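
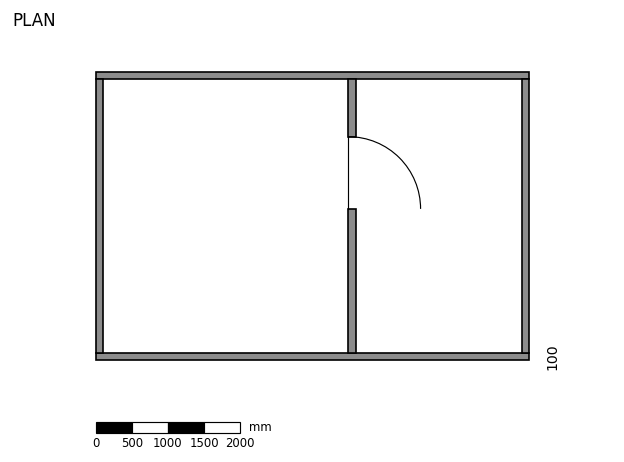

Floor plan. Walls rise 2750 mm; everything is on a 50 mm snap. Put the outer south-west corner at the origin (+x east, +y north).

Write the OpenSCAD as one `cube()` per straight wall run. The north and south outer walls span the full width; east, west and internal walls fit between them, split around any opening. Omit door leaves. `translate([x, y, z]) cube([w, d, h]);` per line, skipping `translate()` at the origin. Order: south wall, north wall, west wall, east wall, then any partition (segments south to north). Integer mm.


cube([6000, 100, 2750]);
translate([0, 3900, 0]) cube([6000, 100, 2750]);
translate([0, 100, 0]) cube([100, 3800, 2750]);
translate([5900, 100, 0]) cube([100, 3800, 2750]);
translate([3500, 100, 0]) cube([100, 2000, 2750]);
translate([3500, 3100, 0]) cube([100, 800, 2750]);


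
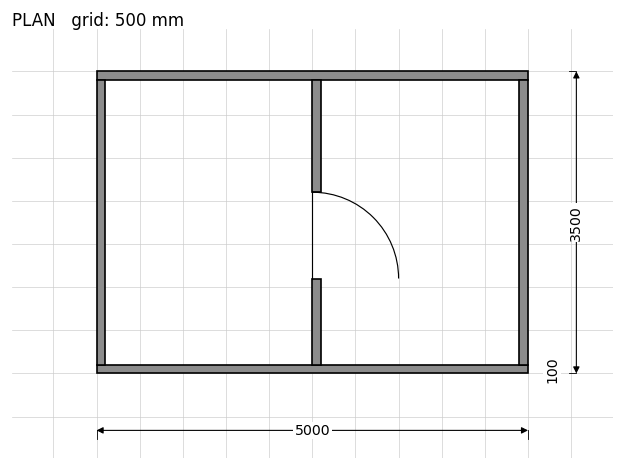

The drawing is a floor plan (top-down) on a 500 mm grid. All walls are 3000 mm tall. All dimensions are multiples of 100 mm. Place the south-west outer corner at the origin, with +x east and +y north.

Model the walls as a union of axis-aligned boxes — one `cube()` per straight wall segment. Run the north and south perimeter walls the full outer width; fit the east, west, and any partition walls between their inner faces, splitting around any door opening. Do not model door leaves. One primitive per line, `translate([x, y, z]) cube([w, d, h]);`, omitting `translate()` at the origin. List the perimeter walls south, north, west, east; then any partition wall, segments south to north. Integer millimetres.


cube([5000, 100, 3000]);
translate([0, 3400, 0]) cube([5000, 100, 3000]);
translate([0, 100, 0]) cube([100, 3300, 3000]);
translate([4900, 100, 0]) cube([100, 3300, 3000]);
translate([2500, 100, 0]) cube([100, 1000, 3000]);
translate([2500, 2100, 0]) cube([100, 1300, 3000]);


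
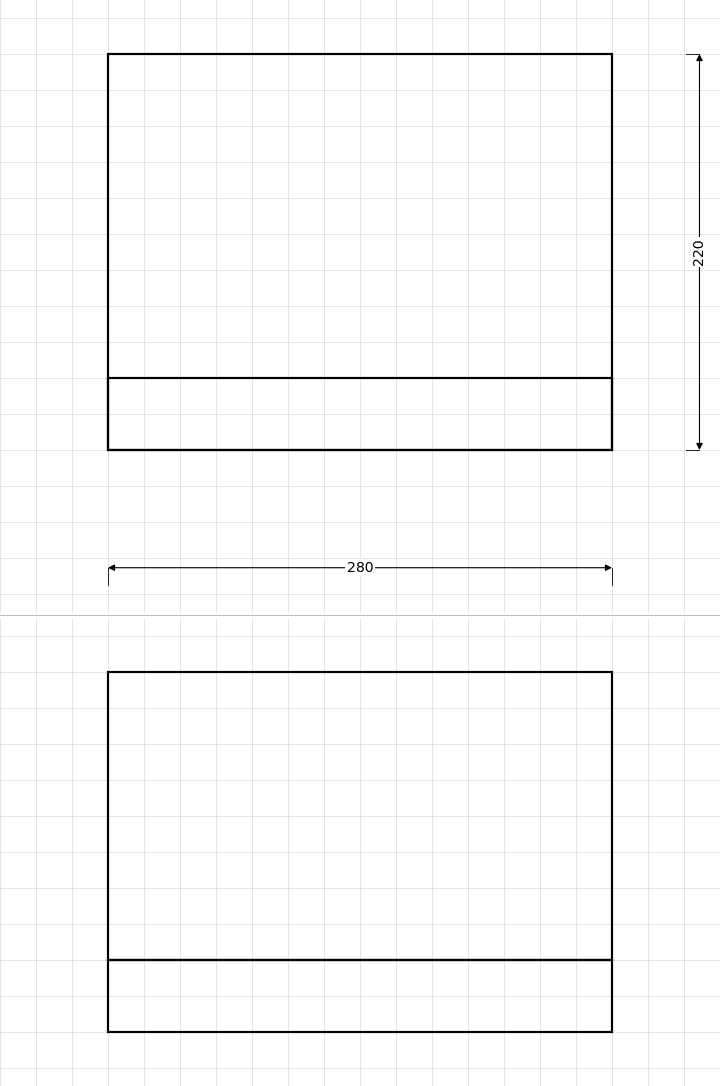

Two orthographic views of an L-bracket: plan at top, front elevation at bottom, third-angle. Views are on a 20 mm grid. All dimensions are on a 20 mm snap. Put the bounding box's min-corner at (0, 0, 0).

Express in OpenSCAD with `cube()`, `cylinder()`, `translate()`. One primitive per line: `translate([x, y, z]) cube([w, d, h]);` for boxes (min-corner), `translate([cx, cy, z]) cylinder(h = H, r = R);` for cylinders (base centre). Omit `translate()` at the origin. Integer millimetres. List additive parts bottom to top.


cube([280, 220, 40]);
translate([0, 0, 40]) cube([280, 40, 160]);


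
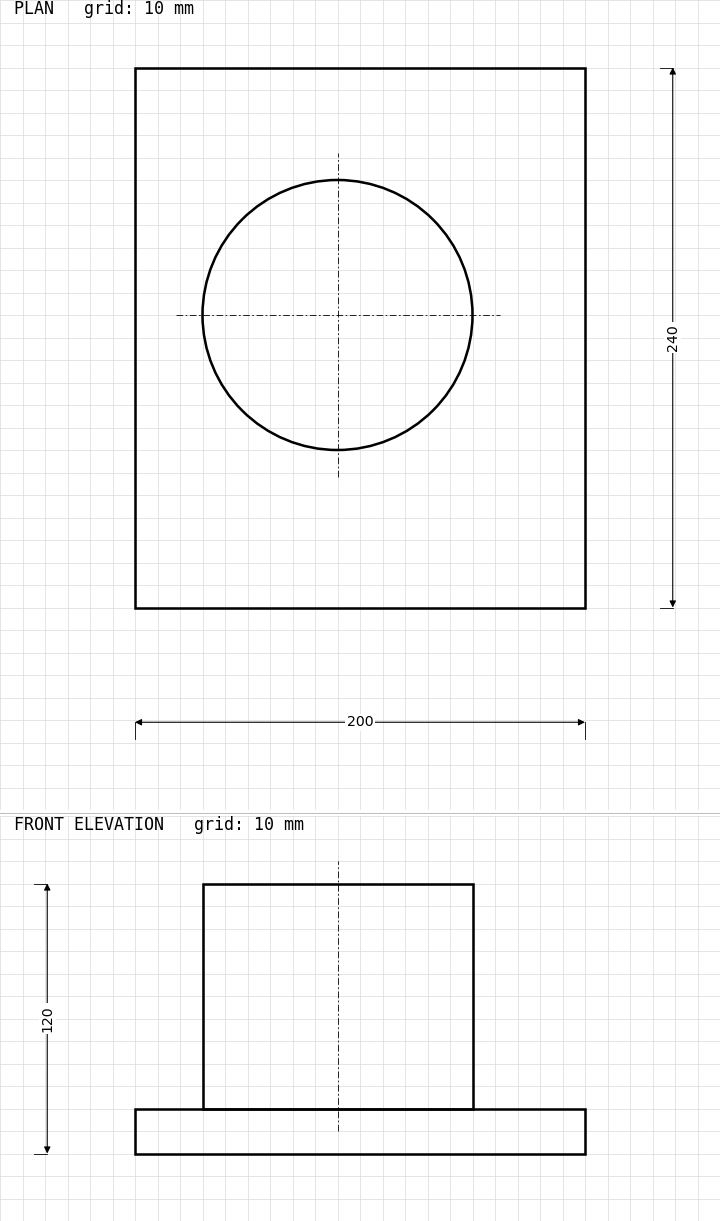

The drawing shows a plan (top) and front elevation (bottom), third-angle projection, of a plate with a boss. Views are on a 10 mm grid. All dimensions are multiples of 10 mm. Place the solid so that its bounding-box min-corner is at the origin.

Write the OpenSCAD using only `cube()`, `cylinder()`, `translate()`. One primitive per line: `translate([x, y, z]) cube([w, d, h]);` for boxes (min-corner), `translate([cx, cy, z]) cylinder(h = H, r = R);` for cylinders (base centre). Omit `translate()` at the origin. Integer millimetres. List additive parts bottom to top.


cube([200, 240, 20]);
translate([90, 130, 20]) cylinder(h = 100, r = 60);


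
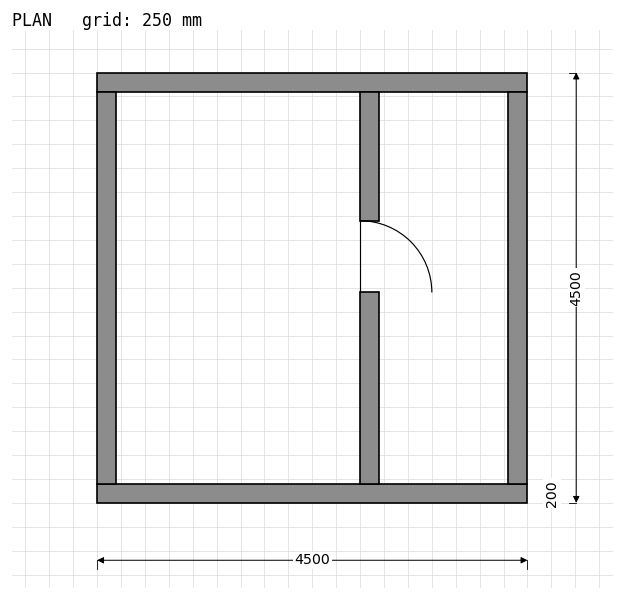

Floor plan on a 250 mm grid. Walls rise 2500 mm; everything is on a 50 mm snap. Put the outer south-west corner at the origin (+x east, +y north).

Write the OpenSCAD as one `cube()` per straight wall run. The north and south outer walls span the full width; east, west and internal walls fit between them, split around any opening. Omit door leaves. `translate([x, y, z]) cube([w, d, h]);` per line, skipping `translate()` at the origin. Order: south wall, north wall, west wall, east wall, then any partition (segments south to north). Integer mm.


cube([4500, 200, 2500]);
translate([0, 4300, 0]) cube([4500, 200, 2500]);
translate([0, 200, 0]) cube([200, 4100, 2500]);
translate([4300, 200, 0]) cube([200, 4100, 2500]);
translate([2750, 200, 0]) cube([200, 2000, 2500]);
translate([2750, 2950, 0]) cube([200, 1350, 2500]);


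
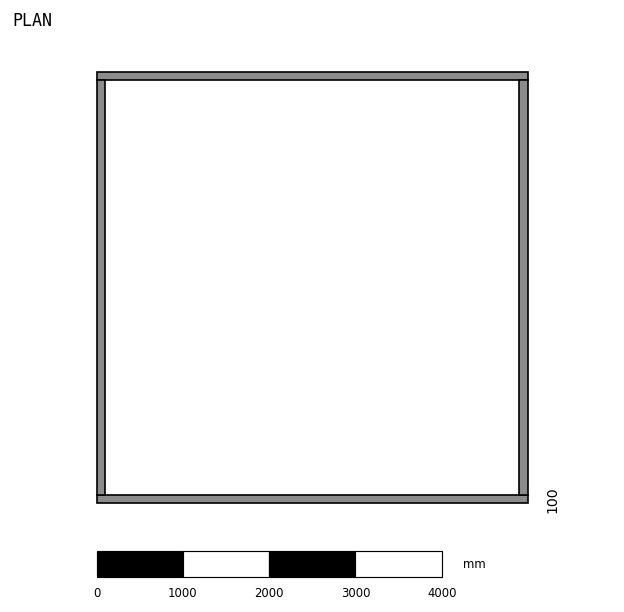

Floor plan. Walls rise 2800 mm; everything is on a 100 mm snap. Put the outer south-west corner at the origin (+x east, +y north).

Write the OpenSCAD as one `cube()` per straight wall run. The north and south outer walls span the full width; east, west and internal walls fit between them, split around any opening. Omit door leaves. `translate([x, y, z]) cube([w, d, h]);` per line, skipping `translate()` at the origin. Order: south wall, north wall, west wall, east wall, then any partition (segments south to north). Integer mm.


cube([5000, 100, 2800]);
translate([0, 4900, 0]) cube([5000, 100, 2800]);
translate([0, 100, 0]) cube([100, 4800, 2800]);
translate([4900, 100, 0]) cube([100, 4800, 2800]);


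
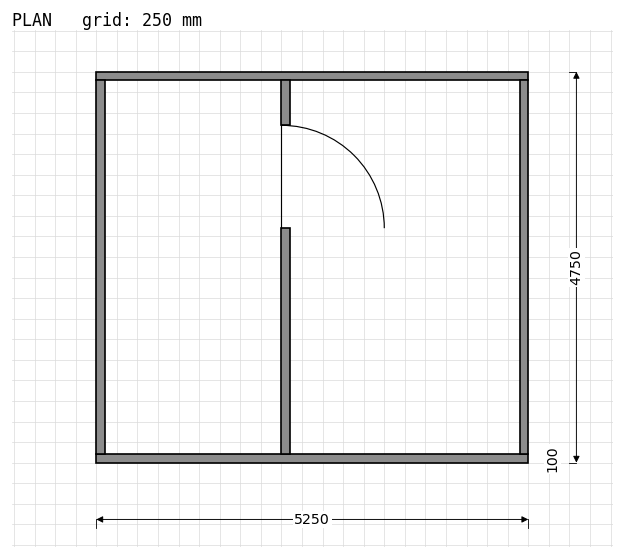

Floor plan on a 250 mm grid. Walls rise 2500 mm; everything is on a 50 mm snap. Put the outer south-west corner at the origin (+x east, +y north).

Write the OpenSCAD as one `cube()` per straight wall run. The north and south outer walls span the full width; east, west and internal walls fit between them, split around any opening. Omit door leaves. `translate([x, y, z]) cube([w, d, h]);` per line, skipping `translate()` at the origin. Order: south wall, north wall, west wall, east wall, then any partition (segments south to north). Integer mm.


cube([5250, 100, 2500]);
translate([0, 4650, 0]) cube([5250, 100, 2500]);
translate([0, 100, 0]) cube([100, 4550, 2500]);
translate([5150, 100, 0]) cube([100, 4550, 2500]);
translate([2250, 100, 0]) cube([100, 2750, 2500]);
translate([2250, 4100, 0]) cube([100, 550, 2500]);


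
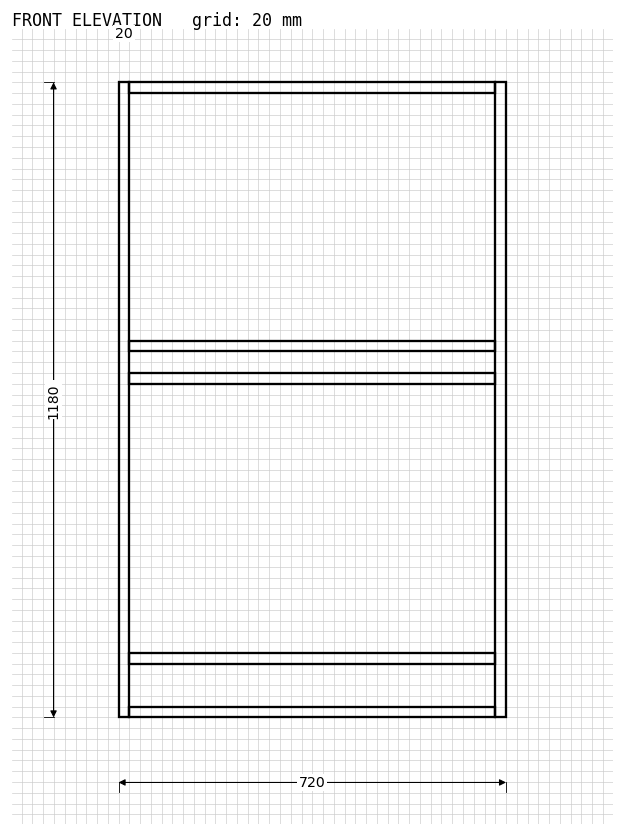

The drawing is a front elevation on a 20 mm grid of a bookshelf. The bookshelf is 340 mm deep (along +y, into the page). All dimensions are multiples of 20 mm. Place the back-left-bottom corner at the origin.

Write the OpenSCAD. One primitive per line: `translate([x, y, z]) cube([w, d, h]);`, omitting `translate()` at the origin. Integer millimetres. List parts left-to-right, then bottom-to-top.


cube([20, 340, 1180]);
translate([20, 0, 0]) cube([680, 340, 20]);
translate([20, 0, 100]) cube([680, 340, 20]);
translate([20, 0, 620]) cube([680, 340, 20]);
translate([20, 0, 680]) cube([680, 340, 20]);
translate([20, 0, 1160]) cube([680, 340, 20]);
translate([700, 0, 0]) cube([20, 340, 1180]);


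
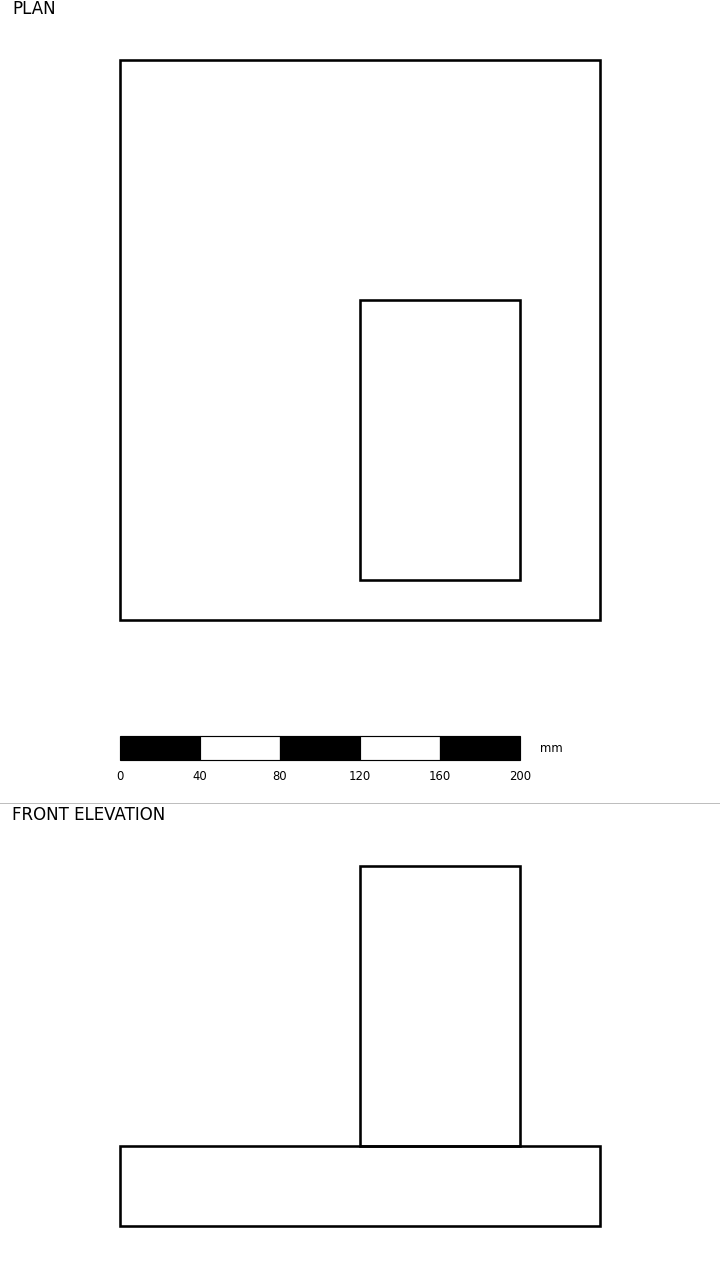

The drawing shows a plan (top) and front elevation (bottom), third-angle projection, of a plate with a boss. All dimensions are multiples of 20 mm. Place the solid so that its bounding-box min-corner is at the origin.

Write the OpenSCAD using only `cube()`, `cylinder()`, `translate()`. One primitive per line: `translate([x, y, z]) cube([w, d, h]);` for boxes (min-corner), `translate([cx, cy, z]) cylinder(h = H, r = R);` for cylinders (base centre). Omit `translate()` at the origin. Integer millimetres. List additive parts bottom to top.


cube([240, 280, 40]);
translate([120, 20, 40]) cube([80, 140, 140]);


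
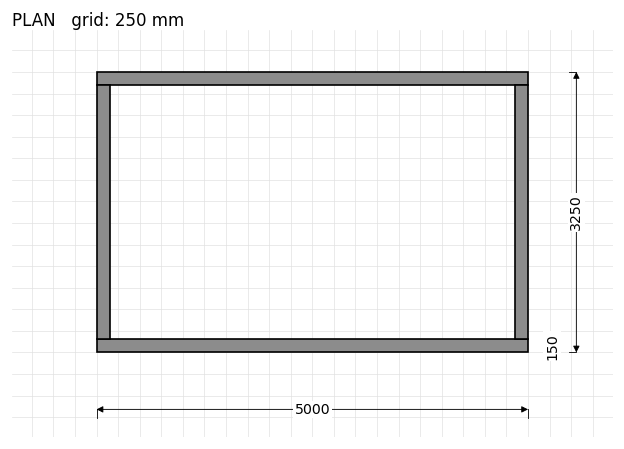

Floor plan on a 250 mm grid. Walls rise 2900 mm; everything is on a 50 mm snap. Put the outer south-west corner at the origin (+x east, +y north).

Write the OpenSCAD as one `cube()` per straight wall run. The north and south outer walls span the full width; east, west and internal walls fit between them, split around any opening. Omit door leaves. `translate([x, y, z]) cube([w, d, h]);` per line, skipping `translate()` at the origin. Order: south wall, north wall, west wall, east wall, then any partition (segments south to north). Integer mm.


cube([5000, 150, 2900]);
translate([0, 3100, 0]) cube([5000, 150, 2900]);
translate([0, 150, 0]) cube([150, 2950, 2900]);
translate([4850, 150, 0]) cube([150, 2950, 2900]);


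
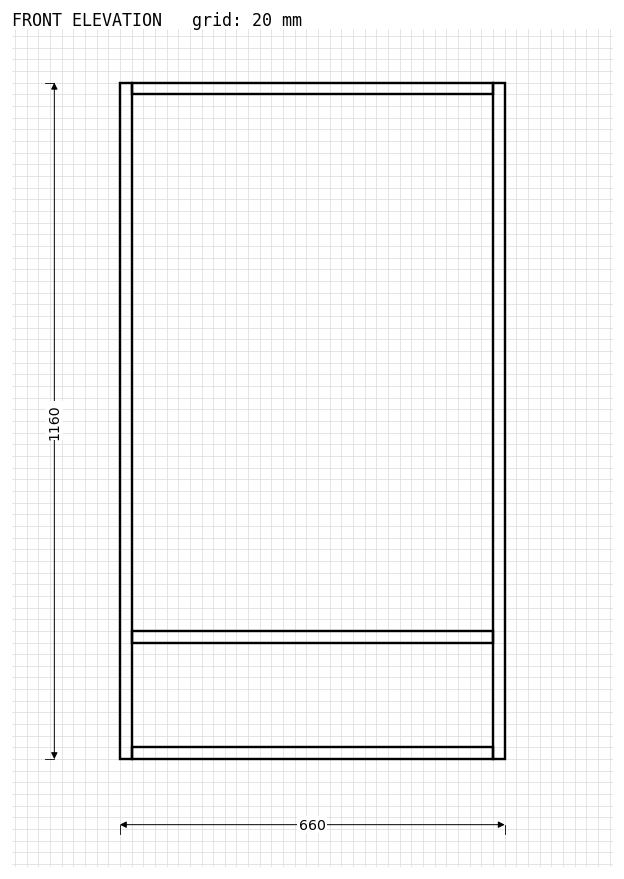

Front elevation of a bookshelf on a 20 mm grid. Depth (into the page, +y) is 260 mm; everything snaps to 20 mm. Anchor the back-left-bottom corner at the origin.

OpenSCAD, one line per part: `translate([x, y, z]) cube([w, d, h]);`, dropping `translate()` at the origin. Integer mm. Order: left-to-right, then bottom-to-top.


cube([20, 260, 1160]);
translate([20, 0, 0]) cube([620, 260, 20]);
translate([20, 0, 200]) cube([620, 260, 20]);
translate([20, 0, 1140]) cube([620, 260, 20]);
translate([640, 0, 0]) cube([20, 260, 1160]);


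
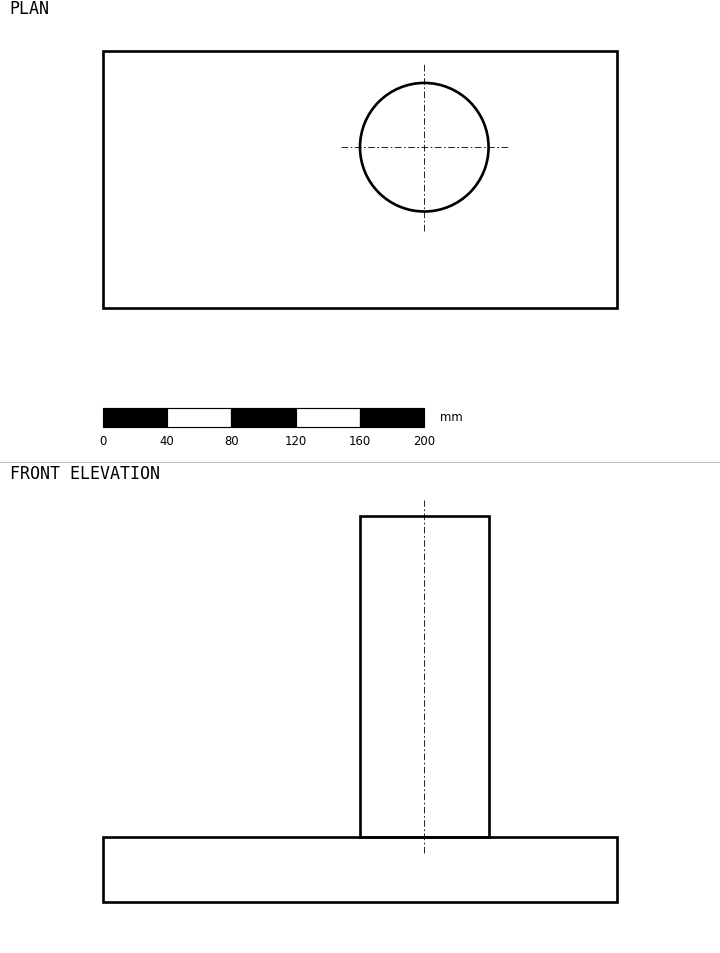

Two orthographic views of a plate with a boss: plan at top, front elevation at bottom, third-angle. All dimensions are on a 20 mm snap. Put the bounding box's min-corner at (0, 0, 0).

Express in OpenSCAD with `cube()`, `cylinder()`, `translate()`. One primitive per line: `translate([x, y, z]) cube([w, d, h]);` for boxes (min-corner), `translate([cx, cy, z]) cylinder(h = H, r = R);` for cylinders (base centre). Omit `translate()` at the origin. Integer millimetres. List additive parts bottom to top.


cube([320, 160, 40]);
translate([200, 100, 40]) cylinder(h = 200, r = 40);


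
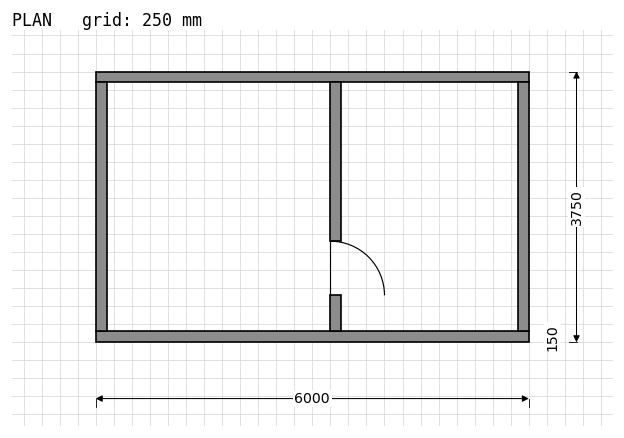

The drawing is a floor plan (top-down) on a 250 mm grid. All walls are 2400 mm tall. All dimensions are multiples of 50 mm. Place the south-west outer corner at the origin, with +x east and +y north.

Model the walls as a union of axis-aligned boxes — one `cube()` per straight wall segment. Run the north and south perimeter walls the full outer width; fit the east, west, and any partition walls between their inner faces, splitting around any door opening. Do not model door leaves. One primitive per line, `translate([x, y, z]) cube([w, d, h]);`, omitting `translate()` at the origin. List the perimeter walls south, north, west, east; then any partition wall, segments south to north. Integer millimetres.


cube([6000, 150, 2400]);
translate([0, 3600, 0]) cube([6000, 150, 2400]);
translate([0, 150, 0]) cube([150, 3450, 2400]);
translate([5850, 150, 0]) cube([150, 3450, 2400]);
translate([3250, 150, 0]) cube([150, 500, 2400]);
translate([3250, 1400, 0]) cube([150, 2200, 2400]);


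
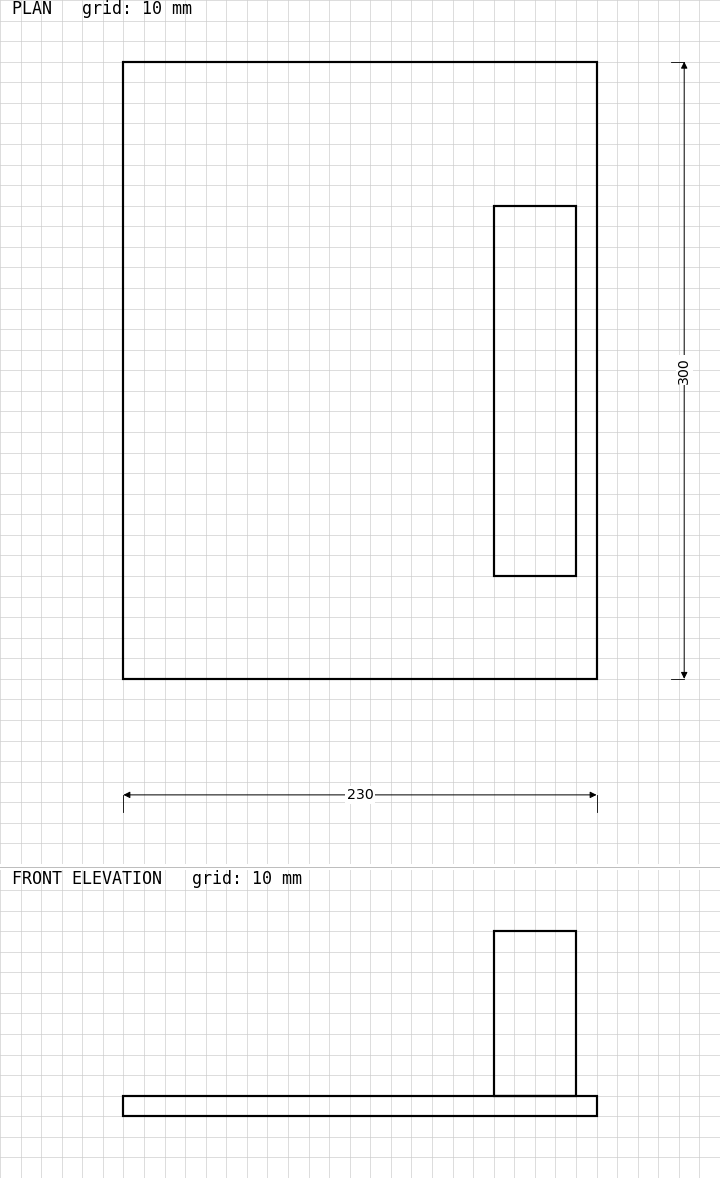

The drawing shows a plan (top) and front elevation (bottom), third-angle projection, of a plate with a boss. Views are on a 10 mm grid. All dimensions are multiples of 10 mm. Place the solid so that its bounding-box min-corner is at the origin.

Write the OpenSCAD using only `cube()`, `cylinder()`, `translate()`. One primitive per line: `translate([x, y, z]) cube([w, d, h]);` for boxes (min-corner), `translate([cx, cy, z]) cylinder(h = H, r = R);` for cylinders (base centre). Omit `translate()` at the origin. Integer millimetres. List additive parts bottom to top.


cube([230, 300, 10]);
translate([180, 50, 10]) cube([40, 180, 80]);


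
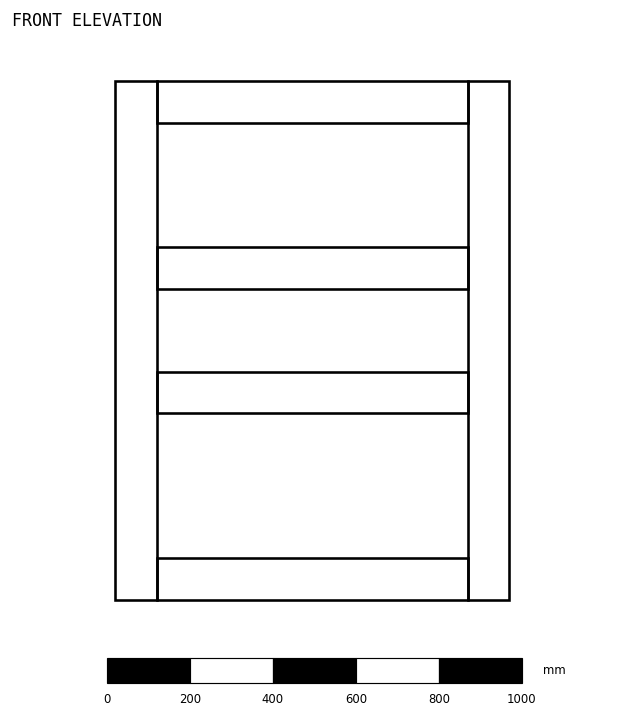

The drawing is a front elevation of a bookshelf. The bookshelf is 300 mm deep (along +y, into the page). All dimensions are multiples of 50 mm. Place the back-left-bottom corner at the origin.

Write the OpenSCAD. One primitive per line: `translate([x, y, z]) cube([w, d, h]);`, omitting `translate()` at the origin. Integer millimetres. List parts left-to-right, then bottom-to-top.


cube([100, 300, 1250]);
translate([100, 0, 0]) cube([750, 300, 100]);
translate([100, 0, 450]) cube([750, 300, 100]);
translate([100, 0, 750]) cube([750, 300, 100]);
translate([100, 0, 1150]) cube([750, 300, 100]);
translate([850, 0, 0]) cube([100, 300, 1250]);


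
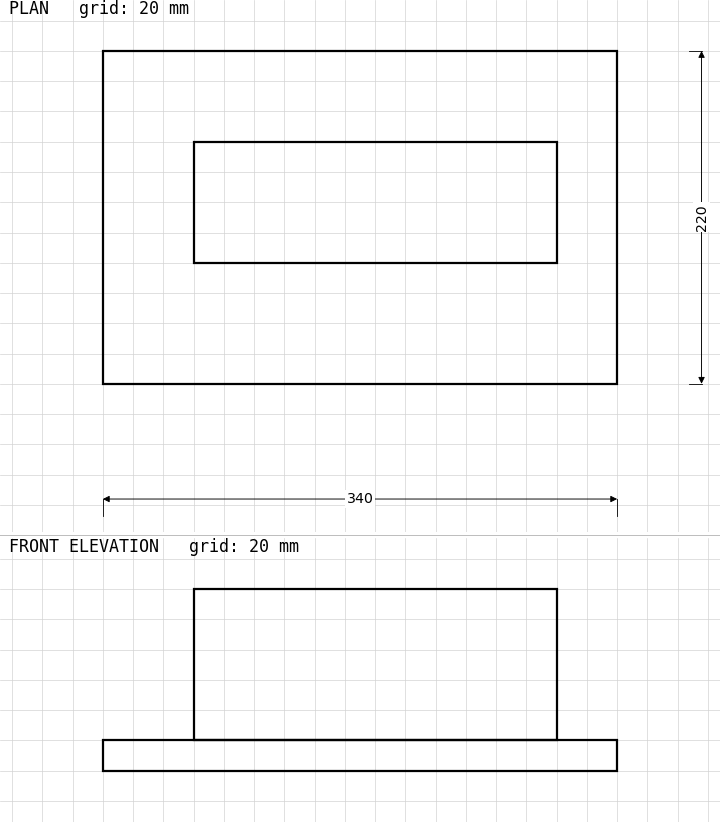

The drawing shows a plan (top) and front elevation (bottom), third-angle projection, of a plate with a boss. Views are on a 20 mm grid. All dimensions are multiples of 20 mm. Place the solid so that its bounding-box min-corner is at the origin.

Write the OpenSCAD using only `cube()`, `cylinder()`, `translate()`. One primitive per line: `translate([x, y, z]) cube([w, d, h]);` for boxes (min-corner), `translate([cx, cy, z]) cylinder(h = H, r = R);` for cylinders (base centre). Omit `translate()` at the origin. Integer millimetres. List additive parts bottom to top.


cube([340, 220, 20]);
translate([60, 80, 20]) cube([240, 80, 100]);


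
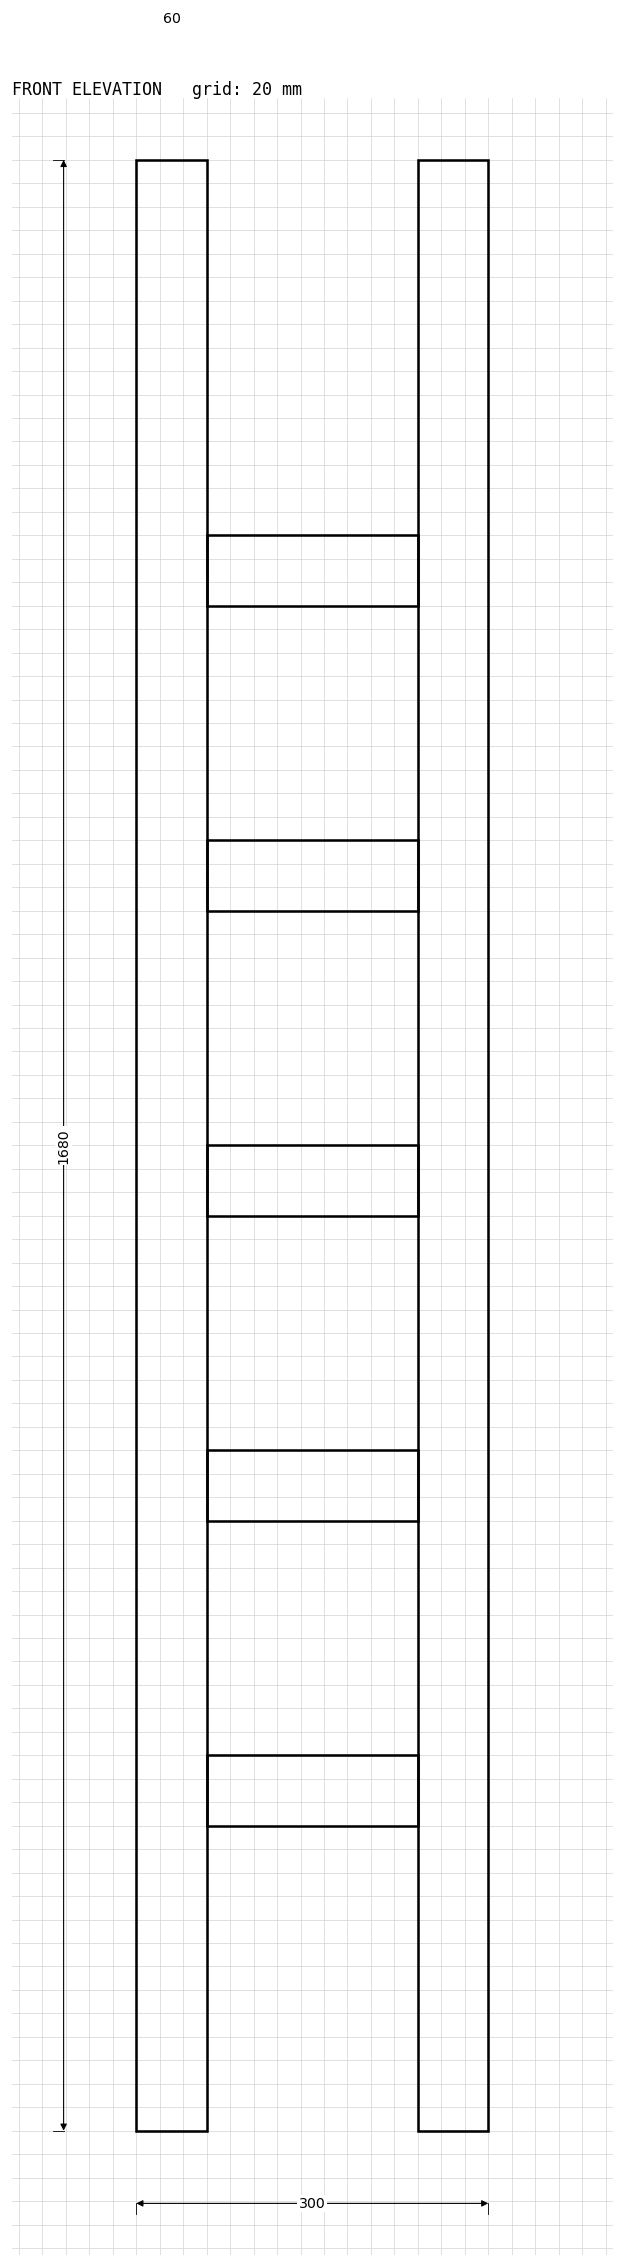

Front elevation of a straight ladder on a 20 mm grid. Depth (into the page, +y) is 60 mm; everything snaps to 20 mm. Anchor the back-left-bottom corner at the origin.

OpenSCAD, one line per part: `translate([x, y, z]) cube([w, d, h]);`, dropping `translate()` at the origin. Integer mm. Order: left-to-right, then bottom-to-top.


cube([60, 60, 1680]);
translate([60, 0, 260]) cube([180, 60, 60]);
translate([60, 0, 520]) cube([180, 60, 60]);
translate([60, 0, 780]) cube([180, 60, 60]);
translate([60, 0, 1040]) cube([180, 60, 60]);
translate([60, 0, 1300]) cube([180, 60, 60]);
translate([240, 0, 0]) cube([60, 60, 1680]);


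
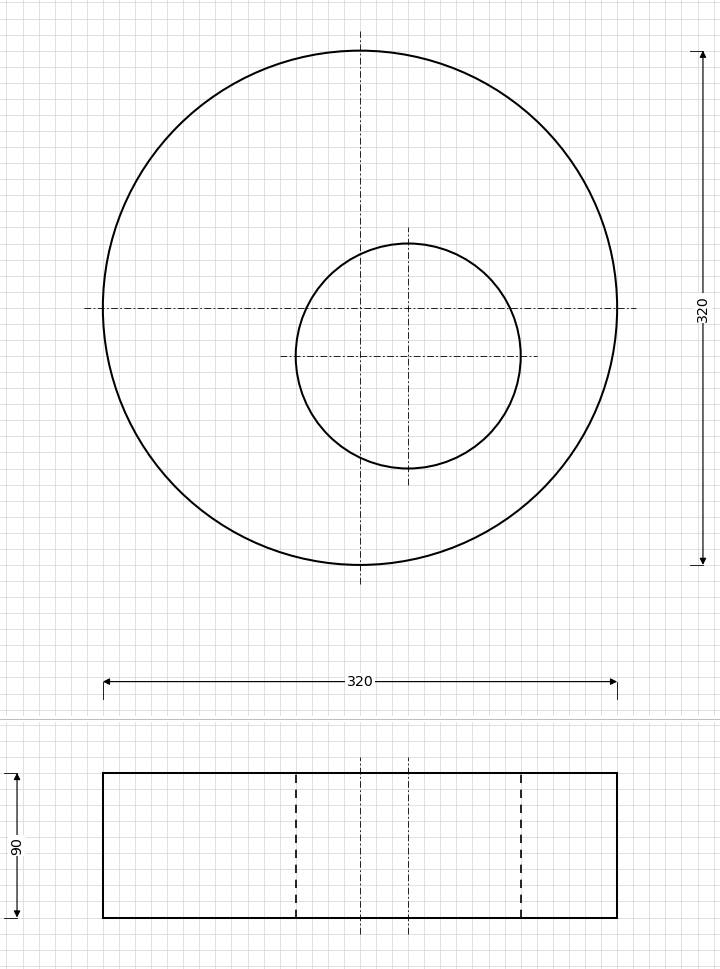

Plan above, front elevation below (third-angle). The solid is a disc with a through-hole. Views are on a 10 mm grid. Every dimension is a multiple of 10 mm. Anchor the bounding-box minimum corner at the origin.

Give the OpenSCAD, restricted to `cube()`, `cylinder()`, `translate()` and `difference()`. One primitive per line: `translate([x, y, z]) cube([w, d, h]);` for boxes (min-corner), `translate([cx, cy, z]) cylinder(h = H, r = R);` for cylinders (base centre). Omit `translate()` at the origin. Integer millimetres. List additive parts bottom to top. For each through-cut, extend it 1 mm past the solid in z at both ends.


difference() {
  translate([160, 160, 0]) cylinder(h = 90, r = 160);
  translate([190, 130, -1]) cylinder(h = 92, r = 70);
}


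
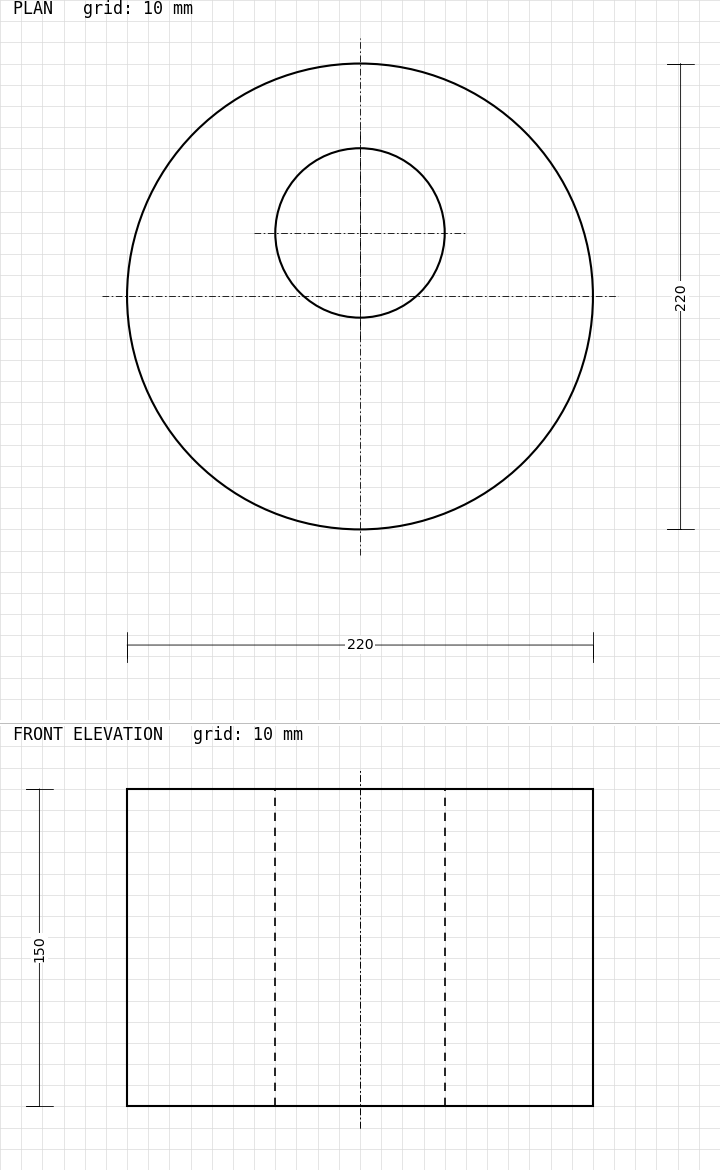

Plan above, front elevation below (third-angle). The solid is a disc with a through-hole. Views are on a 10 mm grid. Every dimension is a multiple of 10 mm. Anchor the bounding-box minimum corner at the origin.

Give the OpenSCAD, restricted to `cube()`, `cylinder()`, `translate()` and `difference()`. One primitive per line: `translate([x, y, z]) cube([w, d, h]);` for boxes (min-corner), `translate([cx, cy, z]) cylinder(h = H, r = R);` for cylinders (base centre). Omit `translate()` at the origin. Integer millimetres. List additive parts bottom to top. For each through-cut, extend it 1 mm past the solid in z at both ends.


difference() {
  translate([110, 110, 0]) cylinder(h = 150, r = 110);
  translate([110, 140, -1]) cylinder(h = 152, r = 40);
}


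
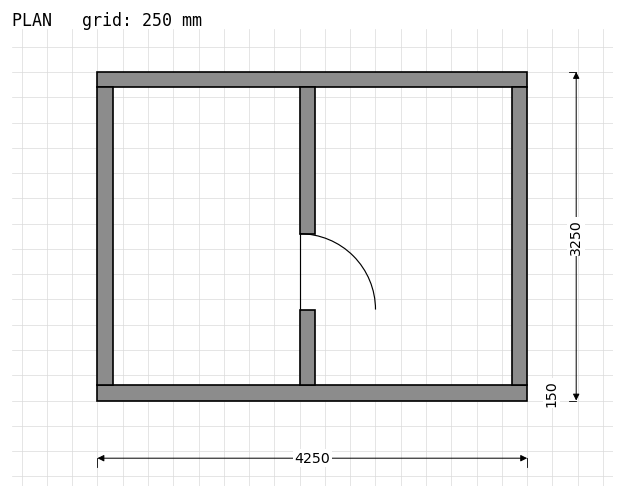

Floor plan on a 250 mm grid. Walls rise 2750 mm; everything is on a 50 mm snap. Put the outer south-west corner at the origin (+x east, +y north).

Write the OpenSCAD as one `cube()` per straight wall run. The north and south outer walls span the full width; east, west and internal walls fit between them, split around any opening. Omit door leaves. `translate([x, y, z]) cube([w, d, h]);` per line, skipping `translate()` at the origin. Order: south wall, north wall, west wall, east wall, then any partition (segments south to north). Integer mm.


cube([4250, 150, 2750]);
translate([0, 3100, 0]) cube([4250, 150, 2750]);
translate([0, 150, 0]) cube([150, 2950, 2750]);
translate([4100, 150, 0]) cube([150, 2950, 2750]);
translate([2000, 150, 0]) cube([150, 750, 2750]);
translate([2000, 1650, 0]) cube([150, 1450, 2750]);


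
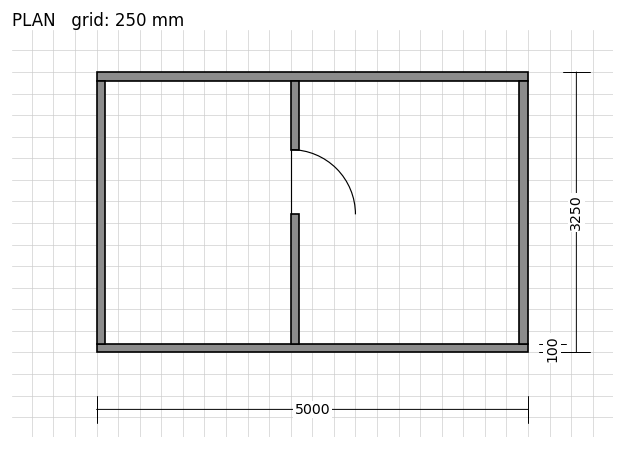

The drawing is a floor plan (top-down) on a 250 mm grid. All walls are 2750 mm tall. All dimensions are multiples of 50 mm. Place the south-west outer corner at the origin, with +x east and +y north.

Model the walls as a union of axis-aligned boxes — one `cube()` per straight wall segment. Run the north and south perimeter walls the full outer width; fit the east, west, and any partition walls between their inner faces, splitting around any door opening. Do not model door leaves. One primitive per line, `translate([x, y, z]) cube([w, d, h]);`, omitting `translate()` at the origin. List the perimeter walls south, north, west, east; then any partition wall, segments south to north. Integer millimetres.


cube([5000, 100, 2750]);
translate([0, 3150, 0]) cube([5000, 100, 2750]);
translate([0, 100, 0]) cube([100, 3050, 2750]);
translate([4900, 100, 0]) cube([100, 3050, 2750]);
translate([2250, 100, 0]) cube([100, 1500, 2750]);
translate([2250, 2350, 0]) cube([100, 800, 2750]);


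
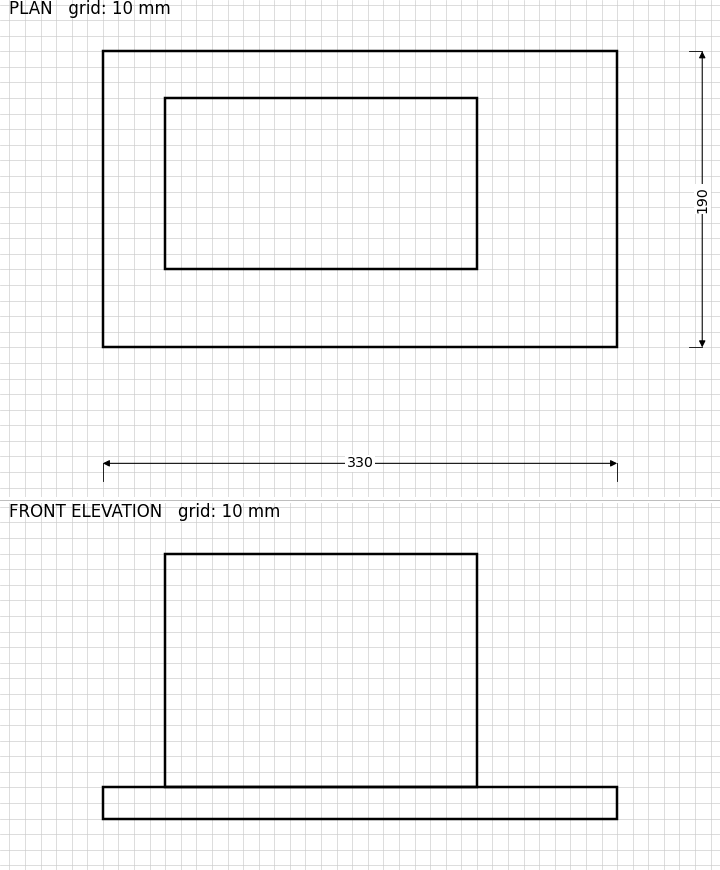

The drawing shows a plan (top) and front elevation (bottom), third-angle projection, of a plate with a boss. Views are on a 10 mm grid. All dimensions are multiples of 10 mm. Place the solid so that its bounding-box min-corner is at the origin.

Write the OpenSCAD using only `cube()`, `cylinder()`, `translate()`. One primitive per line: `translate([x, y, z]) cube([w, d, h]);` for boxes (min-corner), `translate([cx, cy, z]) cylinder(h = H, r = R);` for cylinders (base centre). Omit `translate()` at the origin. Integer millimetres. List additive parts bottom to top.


cube([330, 190, 20]);
translate([40, 50, 20]) cube([200, 110, 150]);


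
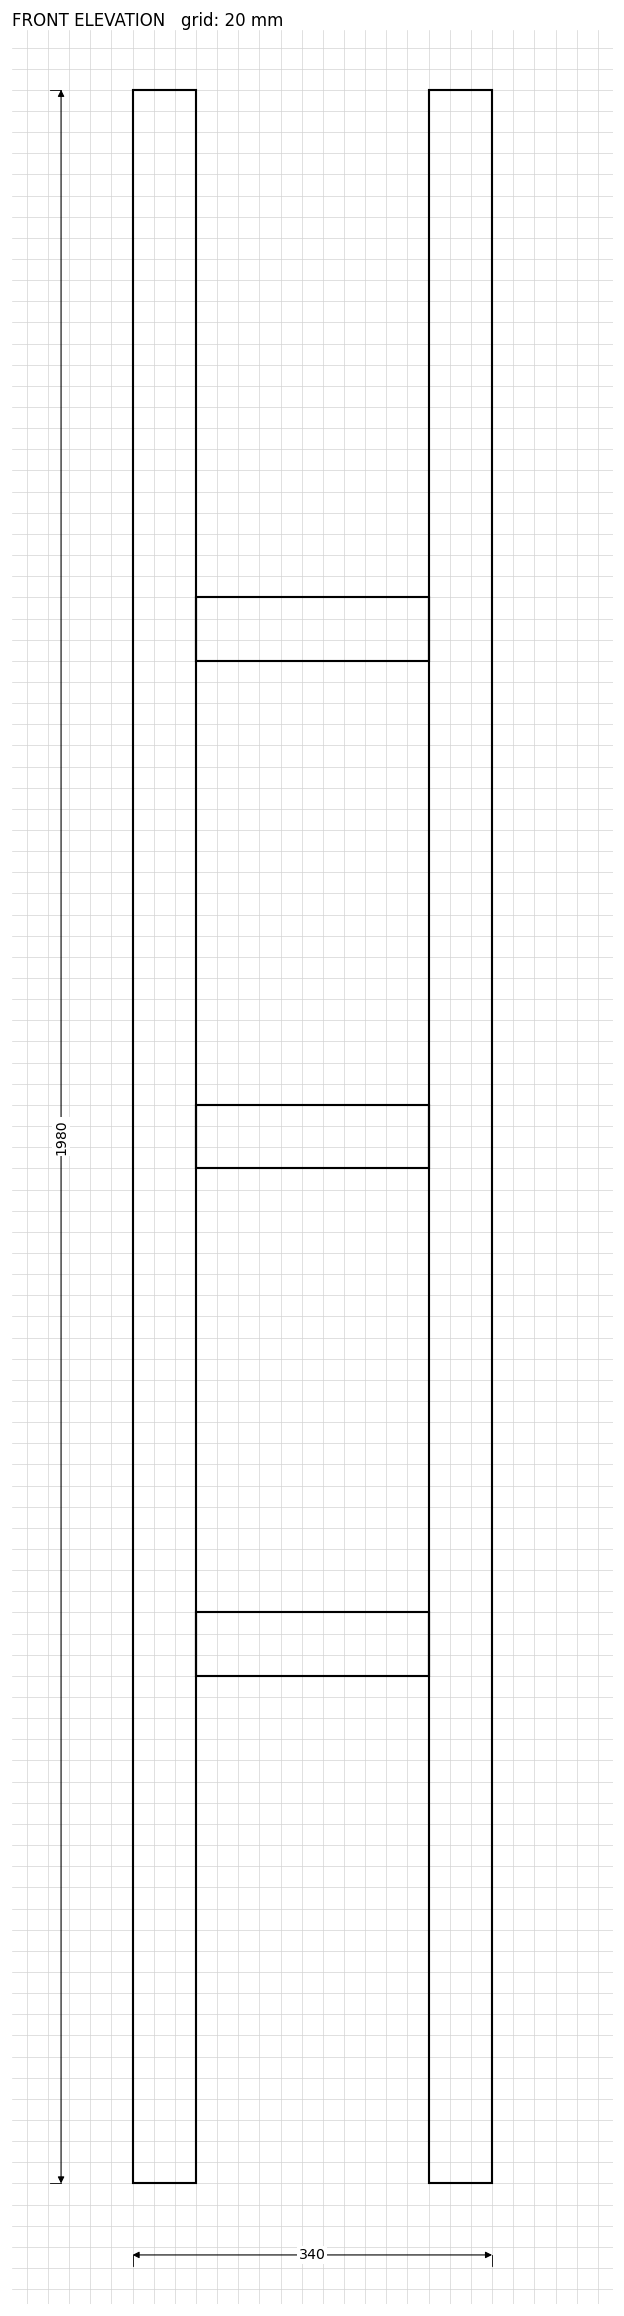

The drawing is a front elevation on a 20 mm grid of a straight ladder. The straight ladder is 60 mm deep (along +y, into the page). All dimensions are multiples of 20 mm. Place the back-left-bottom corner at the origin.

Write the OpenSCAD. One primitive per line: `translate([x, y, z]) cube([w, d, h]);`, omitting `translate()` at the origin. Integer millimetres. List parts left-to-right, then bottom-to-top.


cube([60, 60, 1980]);
translate([60, 0, 480]) cube([220, 60, 60]);
translate([60, 0, 960]) cube([220, 60, 60]);
translate([60, 0, 1440]) cube([220, 60, 60]);
translate([280, 0, 0]) cube([60, 60, 1980]);


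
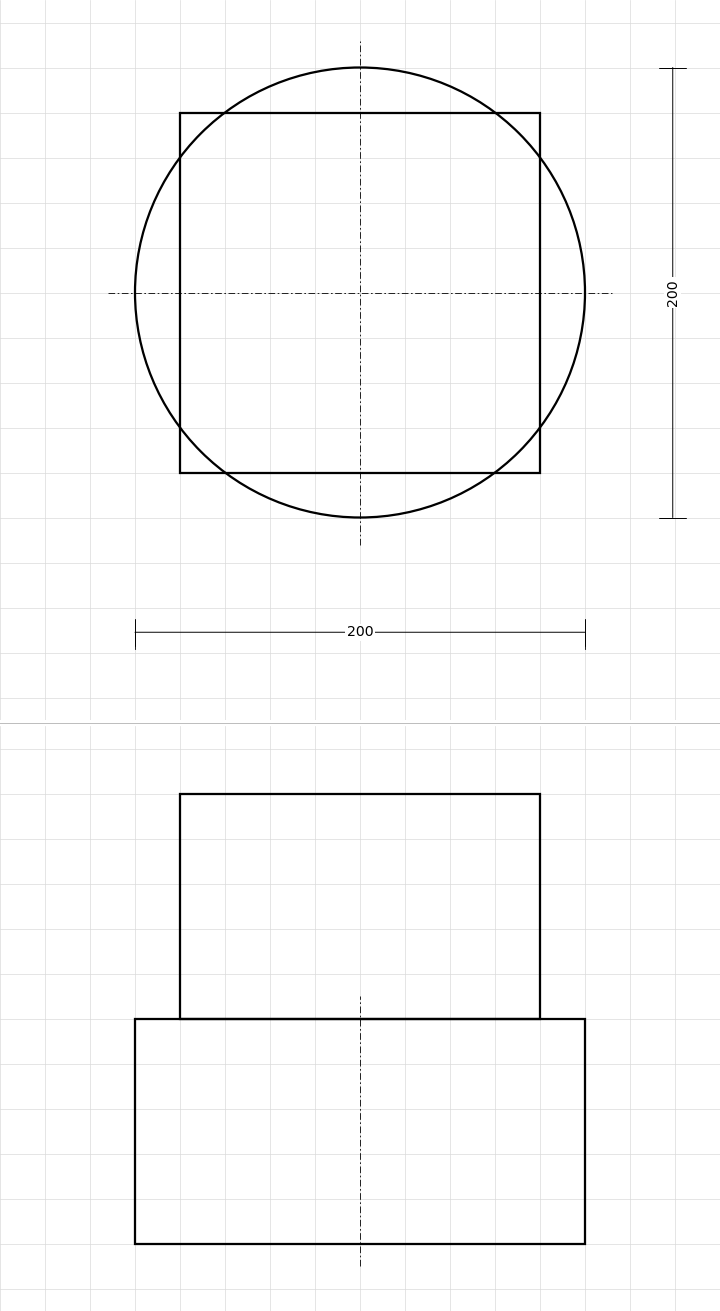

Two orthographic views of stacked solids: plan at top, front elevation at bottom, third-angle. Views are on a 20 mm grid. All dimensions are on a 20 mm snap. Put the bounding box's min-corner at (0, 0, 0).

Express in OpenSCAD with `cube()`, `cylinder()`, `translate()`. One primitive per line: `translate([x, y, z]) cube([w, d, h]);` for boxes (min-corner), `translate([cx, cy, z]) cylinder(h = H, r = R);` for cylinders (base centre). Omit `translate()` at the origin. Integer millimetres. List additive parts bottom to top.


translate([100, 100, 0]) cylinder(h = 100, r = 100);
translate([20, 20, 100]) cube([160, 160, 100]);


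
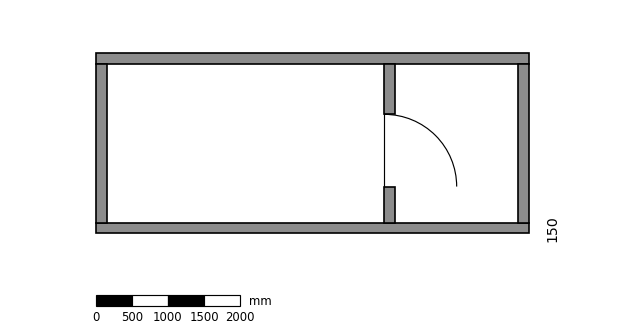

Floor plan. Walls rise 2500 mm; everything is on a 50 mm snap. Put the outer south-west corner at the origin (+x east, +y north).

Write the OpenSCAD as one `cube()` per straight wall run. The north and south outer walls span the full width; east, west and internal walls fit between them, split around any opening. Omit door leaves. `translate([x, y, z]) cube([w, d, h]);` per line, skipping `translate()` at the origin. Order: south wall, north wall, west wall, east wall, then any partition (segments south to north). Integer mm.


cube([6000, 150, 2500]);
translate([0, 2350, 0]) cube([6000, 150, 2500]);
translate([0, 150, 0]) cube([150, 2200, 2500]);
translate([5850, 150, 0]) cube([150, 2200, 2500]);
translate([4000, 150, 0]) cube([150, 500, 2500]);
translate([4000, 1650, 0]) cube([150, 700, 2500]);


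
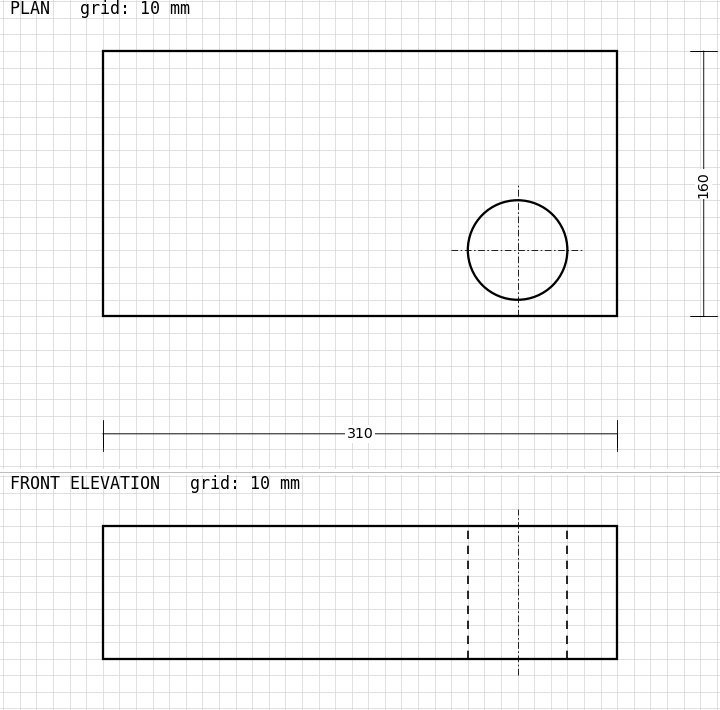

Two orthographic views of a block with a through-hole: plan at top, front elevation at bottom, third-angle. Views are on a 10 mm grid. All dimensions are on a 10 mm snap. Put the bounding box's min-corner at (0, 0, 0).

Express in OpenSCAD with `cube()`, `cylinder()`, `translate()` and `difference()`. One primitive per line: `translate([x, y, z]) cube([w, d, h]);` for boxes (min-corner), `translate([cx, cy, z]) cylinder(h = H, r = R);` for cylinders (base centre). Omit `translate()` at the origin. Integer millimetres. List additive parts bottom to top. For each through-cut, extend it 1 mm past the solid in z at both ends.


difference() {
  cube([310, 160, 80]);
  translate([250, 40, -1]) cylinder(h = 82, r = 30);
}


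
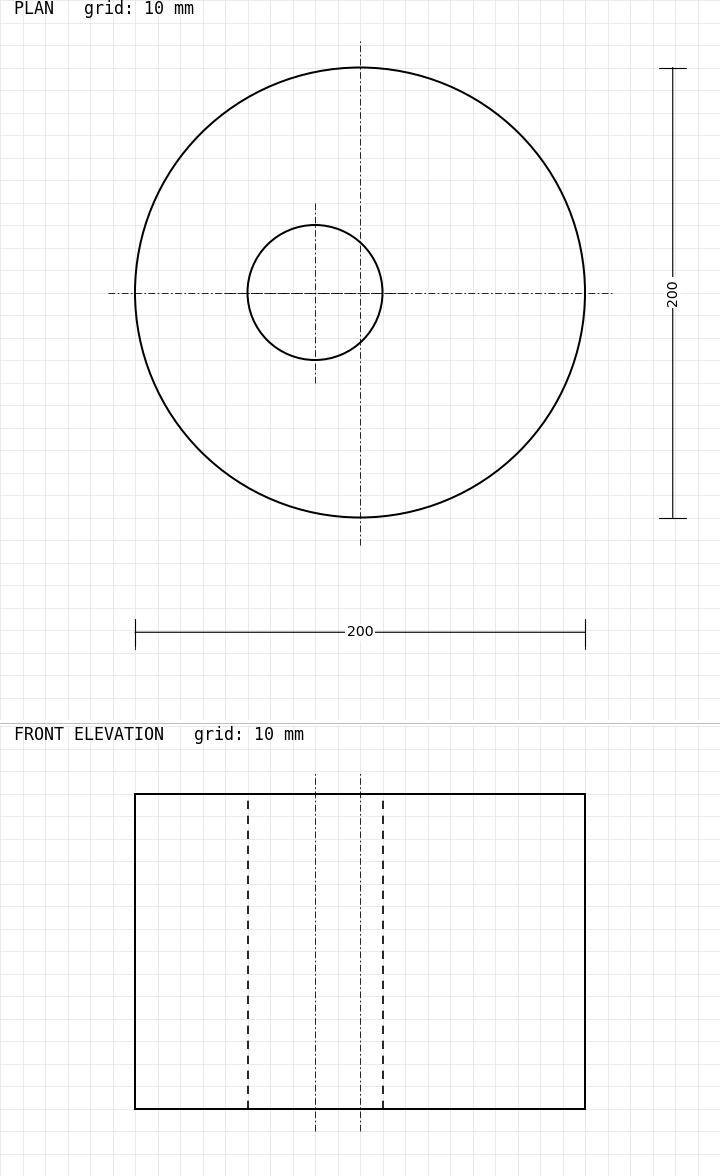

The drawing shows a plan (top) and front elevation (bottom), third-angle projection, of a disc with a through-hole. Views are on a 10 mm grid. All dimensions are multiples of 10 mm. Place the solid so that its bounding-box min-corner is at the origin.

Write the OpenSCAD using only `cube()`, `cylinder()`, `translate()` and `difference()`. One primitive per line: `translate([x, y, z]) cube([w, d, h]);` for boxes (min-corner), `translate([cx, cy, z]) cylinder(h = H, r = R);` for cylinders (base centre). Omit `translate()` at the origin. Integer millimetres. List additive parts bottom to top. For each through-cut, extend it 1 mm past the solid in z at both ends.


difference() {
  translate([100, 100, 0]) cylinder(h = 140, r = 100);
  translate([80, 100, -1]) cylinder(h = 142, r = 30);
}


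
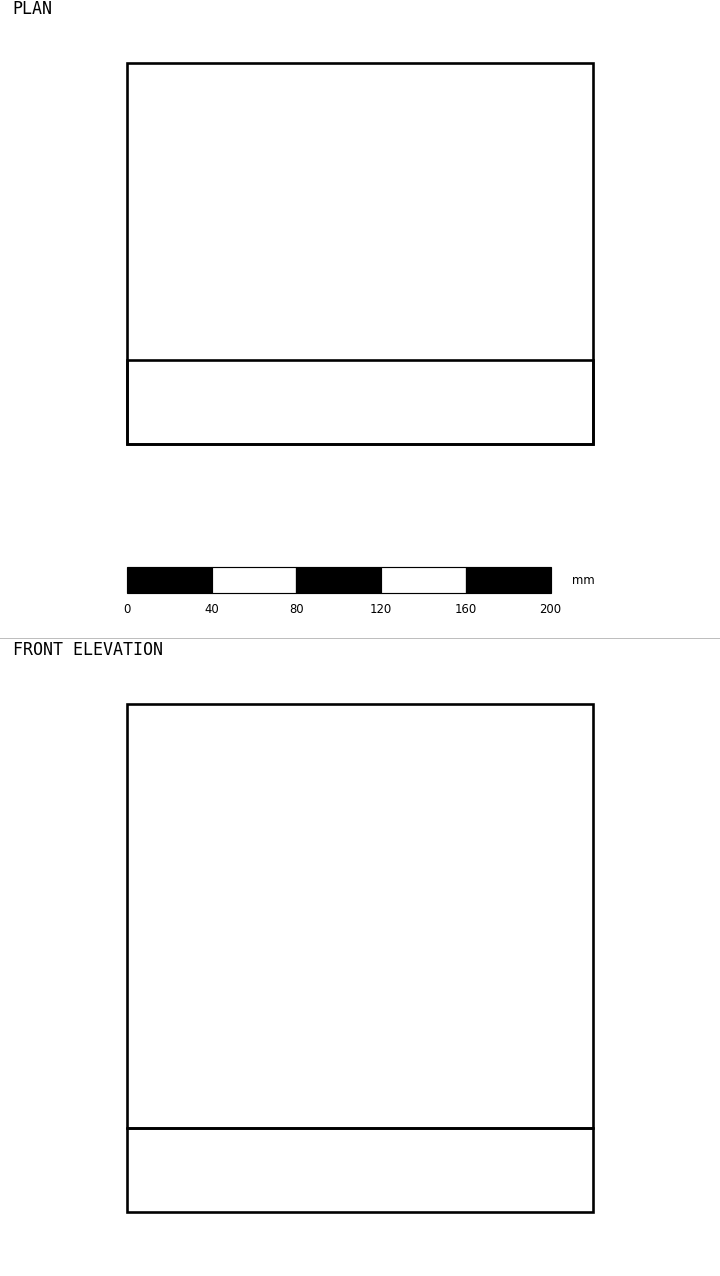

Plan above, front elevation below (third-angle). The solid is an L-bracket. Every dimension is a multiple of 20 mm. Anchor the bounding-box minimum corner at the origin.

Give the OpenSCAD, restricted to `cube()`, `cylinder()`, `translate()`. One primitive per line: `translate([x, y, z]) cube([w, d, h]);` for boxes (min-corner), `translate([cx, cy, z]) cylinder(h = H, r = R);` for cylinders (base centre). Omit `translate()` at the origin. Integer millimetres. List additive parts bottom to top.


cube([220, 180, 40]);
translate([0, 0, 40]) cube([220, 40, 200]);


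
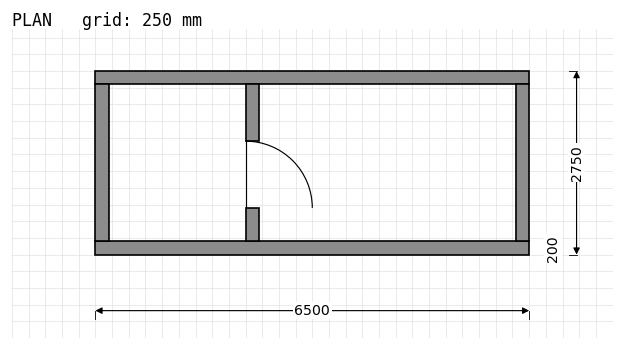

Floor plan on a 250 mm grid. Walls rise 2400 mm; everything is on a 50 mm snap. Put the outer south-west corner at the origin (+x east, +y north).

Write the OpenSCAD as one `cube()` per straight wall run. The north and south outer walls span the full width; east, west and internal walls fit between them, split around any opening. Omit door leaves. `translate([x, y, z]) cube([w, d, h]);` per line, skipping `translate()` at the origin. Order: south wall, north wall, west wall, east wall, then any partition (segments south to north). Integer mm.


cube([6500, 200, 2400]);
translate([0, 2550, 0]) cube([6500, 200, 2400]);
translate([0, 200, 0]) cube([200, 2350, 2400]);
translate([6300, 200, 0]) cube([200, 2350, 2400]);
translate([2250, 200, 0]) cube([200, 500, 2400]);
translate([2250, 1700, 0]) cube([200, 850, 2400]);


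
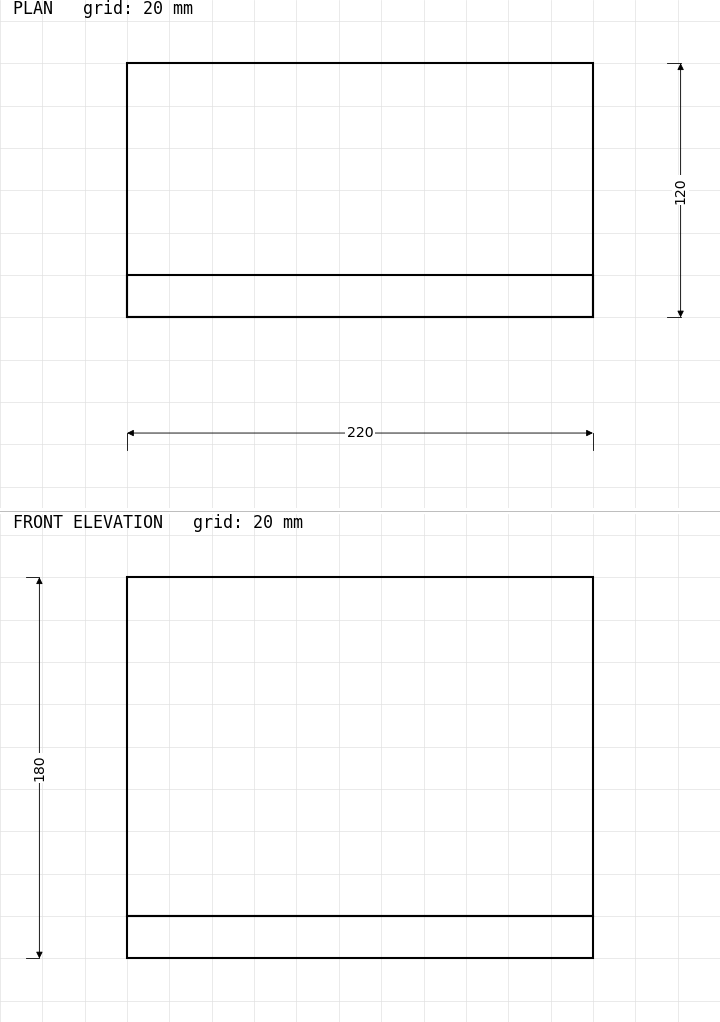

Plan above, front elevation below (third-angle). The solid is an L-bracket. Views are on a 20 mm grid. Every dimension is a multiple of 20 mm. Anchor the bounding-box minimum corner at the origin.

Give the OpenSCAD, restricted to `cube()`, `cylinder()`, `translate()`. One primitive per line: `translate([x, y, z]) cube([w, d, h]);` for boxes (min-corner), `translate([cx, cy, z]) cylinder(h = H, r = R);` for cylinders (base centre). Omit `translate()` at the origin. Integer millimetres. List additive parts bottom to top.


cube([220, 120, 20]);
translate([0, 0, 20]) cube([220, 20, 160]);


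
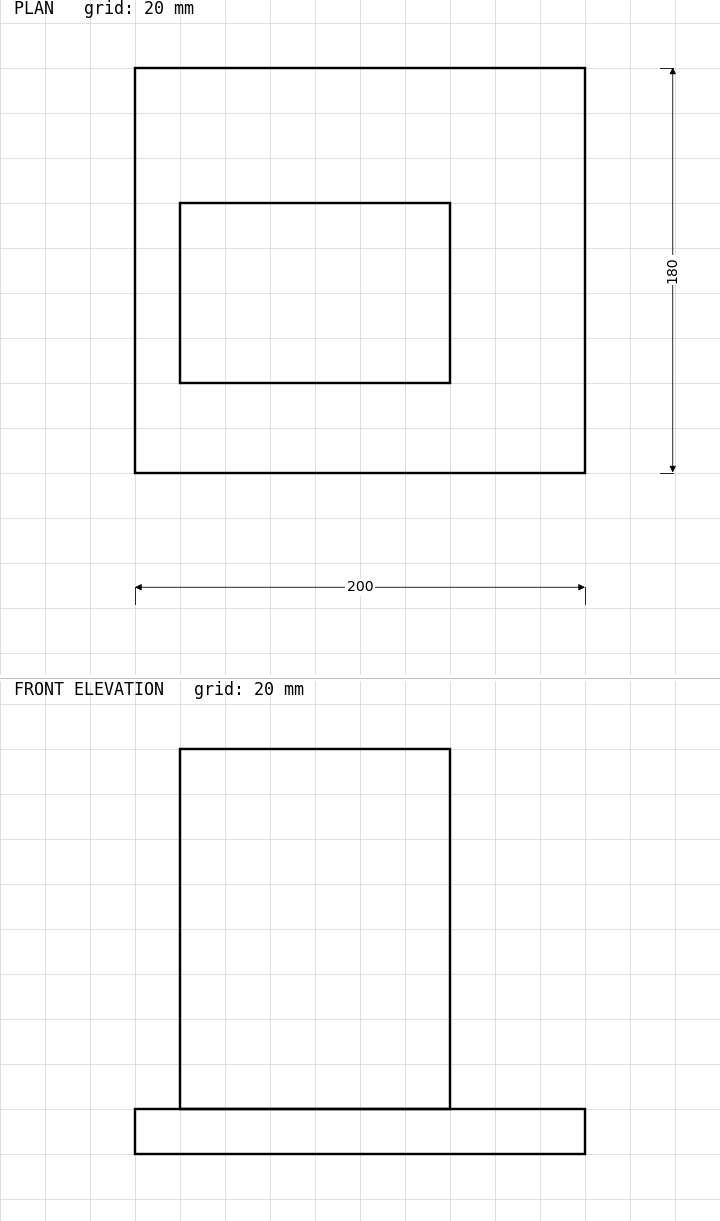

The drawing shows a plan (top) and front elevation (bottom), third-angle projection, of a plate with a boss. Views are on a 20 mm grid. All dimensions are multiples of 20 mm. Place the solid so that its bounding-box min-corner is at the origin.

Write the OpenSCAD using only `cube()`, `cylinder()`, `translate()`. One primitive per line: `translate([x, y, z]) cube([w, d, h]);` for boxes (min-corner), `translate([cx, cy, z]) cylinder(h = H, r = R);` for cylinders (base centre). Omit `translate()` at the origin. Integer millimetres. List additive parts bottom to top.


cube([200, 180, 20]);
translate([20, 40, 20]) cube([120, 80, 160]);


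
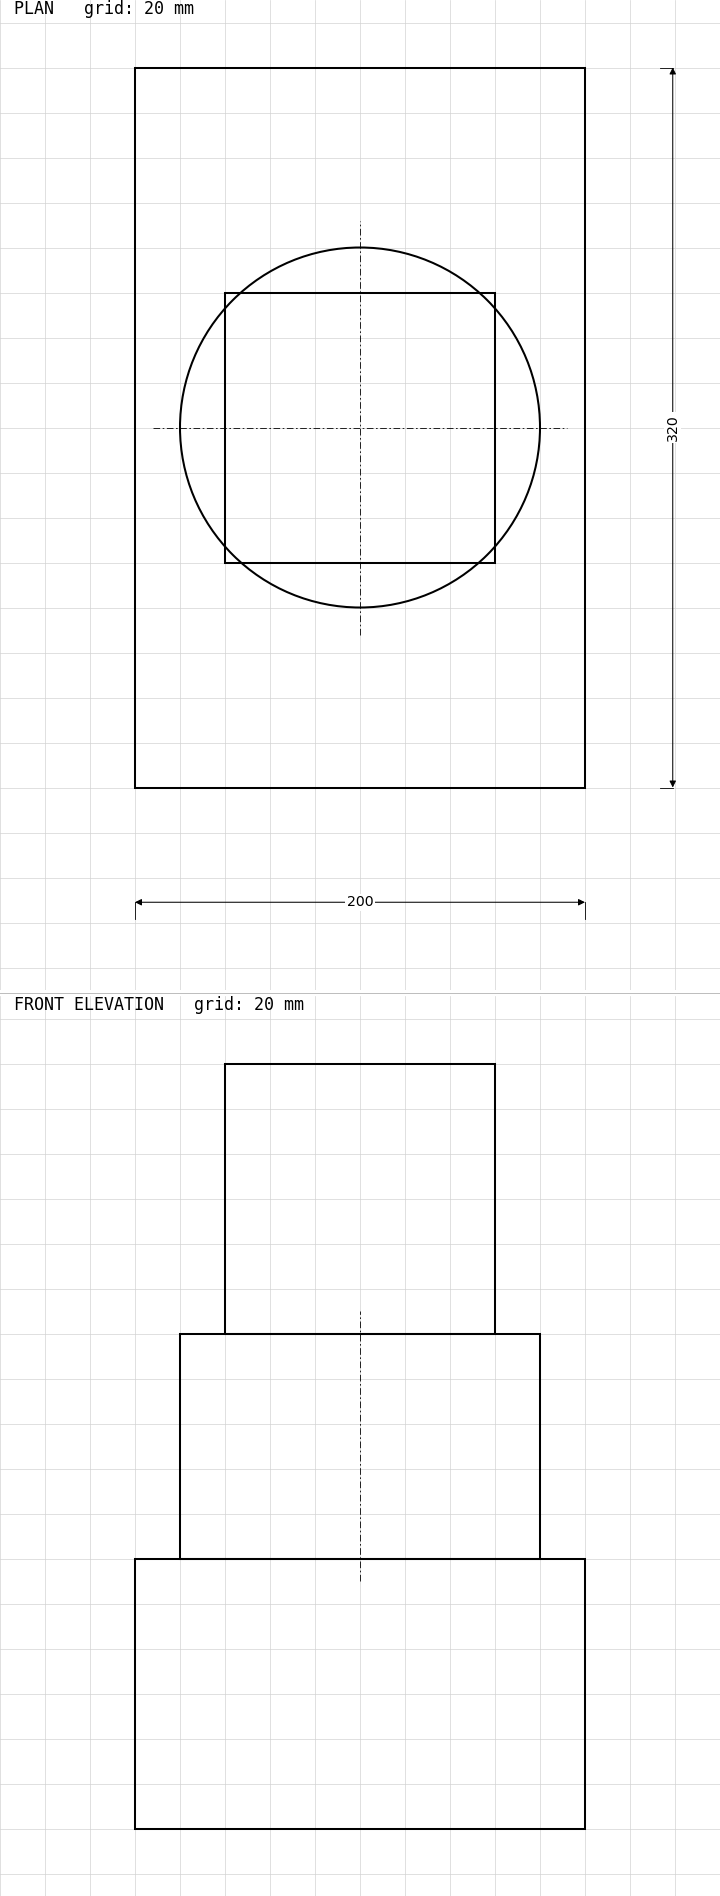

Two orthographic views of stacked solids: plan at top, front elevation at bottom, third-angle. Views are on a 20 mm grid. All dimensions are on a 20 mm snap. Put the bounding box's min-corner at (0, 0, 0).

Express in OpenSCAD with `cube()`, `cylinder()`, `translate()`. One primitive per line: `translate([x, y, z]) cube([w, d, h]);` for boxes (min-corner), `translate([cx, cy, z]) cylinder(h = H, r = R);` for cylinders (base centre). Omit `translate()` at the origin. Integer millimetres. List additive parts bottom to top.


cube([200, 320, 120]);
translate([100, 160, 120]) cylinder(h = 100, r = 80);
translate([40, 100, 220]) cube([120, 120, 120]);


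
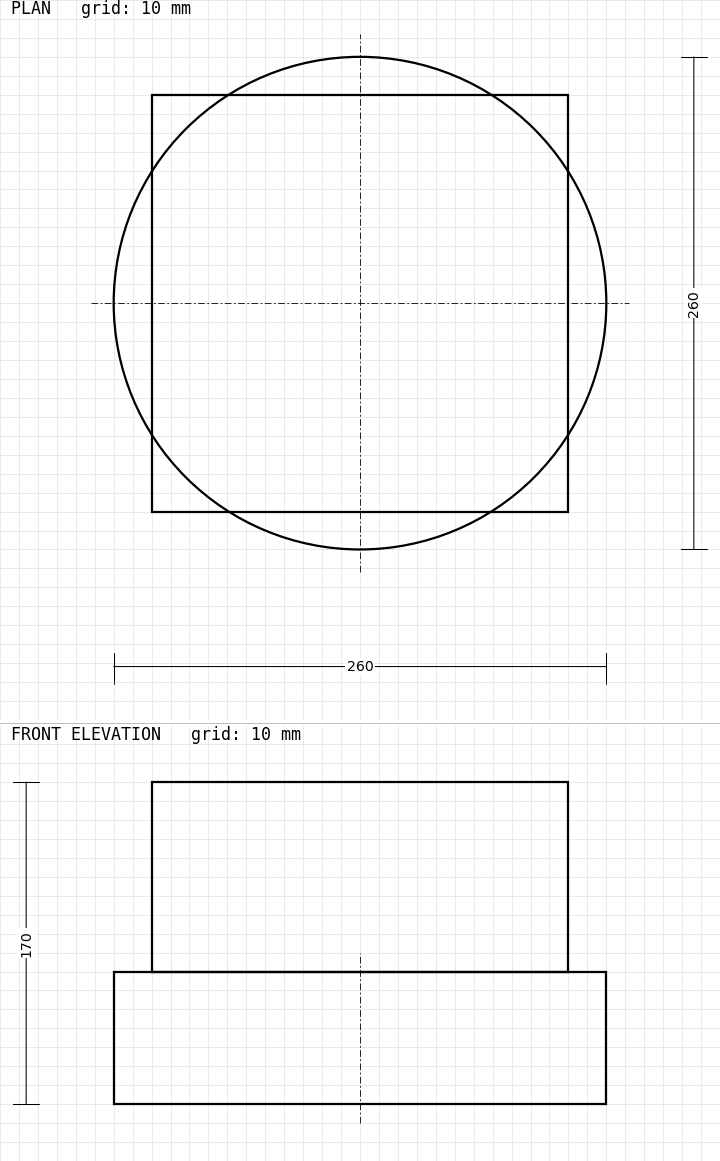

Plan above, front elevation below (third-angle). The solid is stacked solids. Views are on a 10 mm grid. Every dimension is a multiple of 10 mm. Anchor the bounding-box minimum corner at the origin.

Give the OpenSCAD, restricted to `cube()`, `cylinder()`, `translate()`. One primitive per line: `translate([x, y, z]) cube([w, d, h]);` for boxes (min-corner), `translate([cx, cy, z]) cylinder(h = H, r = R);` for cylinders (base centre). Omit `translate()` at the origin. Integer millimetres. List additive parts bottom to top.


translate([130, 130, 0]) cylinder(h = 70, r = 130);
translate([20, 20, 70]) cube([220, 220, 100]);


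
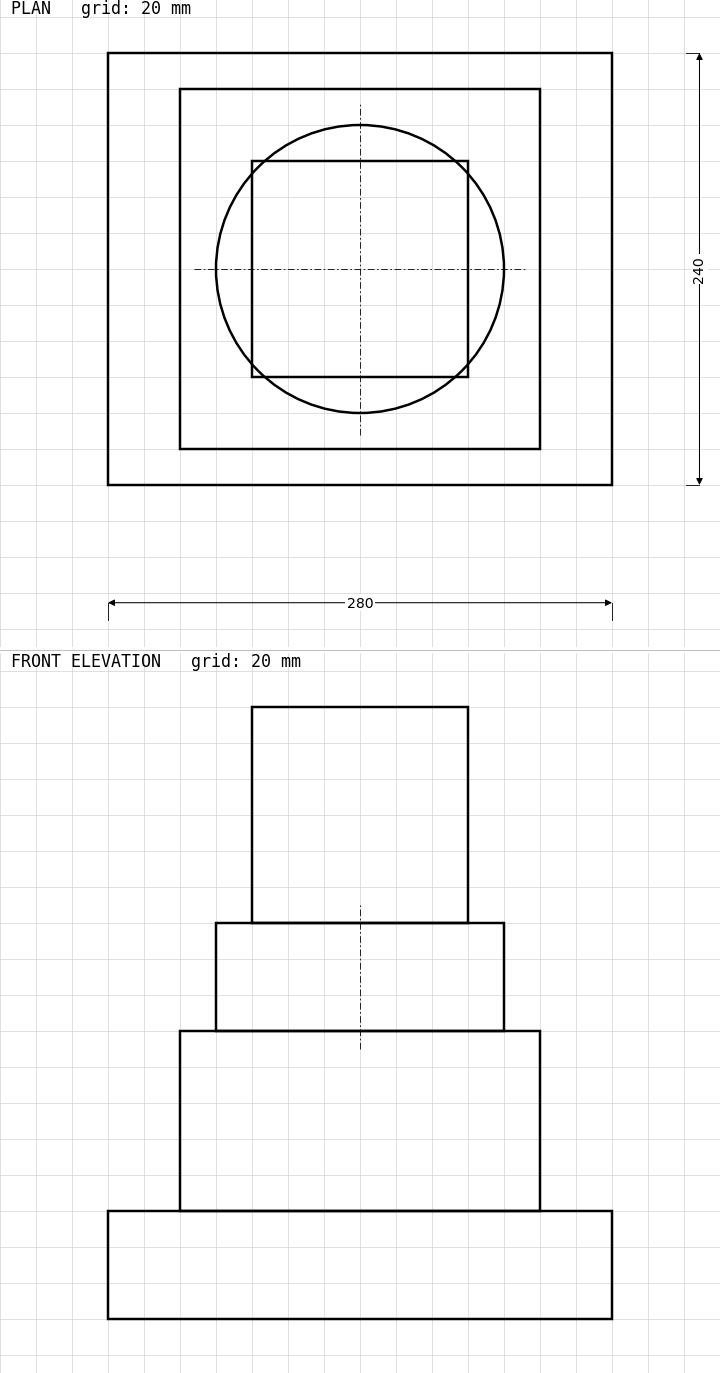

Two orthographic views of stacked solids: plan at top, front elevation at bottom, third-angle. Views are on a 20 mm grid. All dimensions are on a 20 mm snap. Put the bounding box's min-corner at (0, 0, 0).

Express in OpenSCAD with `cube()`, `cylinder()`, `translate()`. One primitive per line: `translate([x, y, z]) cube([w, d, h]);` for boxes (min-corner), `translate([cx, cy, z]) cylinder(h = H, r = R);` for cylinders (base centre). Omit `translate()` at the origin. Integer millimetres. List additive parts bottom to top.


cube([280, 240, 60]);
translate([40, 20, 60]) cube([200, 200, 100]);
translate([140, 120, 160]) cylinder(h = 60, r = 80);
translate([80, 60, 220]) cube([120, 120, 120]);
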